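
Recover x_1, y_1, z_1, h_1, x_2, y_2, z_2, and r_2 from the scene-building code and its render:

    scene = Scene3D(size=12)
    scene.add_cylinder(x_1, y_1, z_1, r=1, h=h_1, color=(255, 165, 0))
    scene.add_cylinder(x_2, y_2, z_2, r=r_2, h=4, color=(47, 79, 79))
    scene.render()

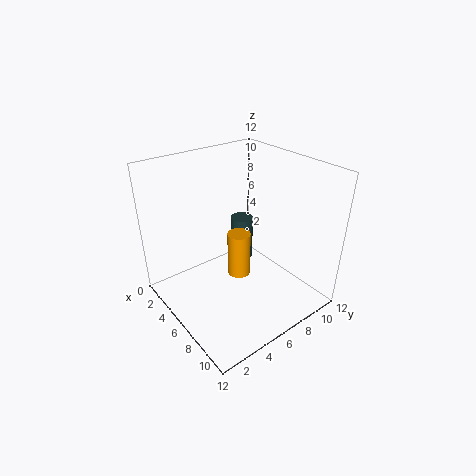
x_1 = 5.5, y_1 = 6.5, z_1 = 2, h_1 = 4, x_2 = 4, y_2 = 8, z_2 = 2.5, r_2 = 1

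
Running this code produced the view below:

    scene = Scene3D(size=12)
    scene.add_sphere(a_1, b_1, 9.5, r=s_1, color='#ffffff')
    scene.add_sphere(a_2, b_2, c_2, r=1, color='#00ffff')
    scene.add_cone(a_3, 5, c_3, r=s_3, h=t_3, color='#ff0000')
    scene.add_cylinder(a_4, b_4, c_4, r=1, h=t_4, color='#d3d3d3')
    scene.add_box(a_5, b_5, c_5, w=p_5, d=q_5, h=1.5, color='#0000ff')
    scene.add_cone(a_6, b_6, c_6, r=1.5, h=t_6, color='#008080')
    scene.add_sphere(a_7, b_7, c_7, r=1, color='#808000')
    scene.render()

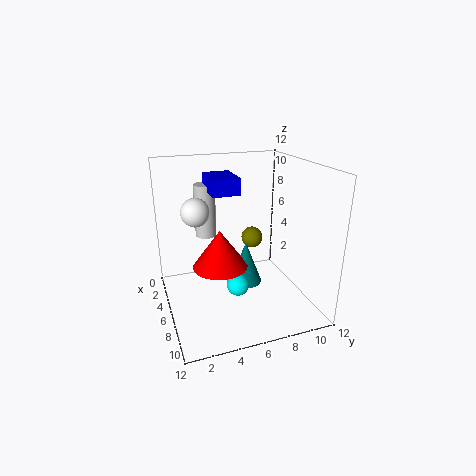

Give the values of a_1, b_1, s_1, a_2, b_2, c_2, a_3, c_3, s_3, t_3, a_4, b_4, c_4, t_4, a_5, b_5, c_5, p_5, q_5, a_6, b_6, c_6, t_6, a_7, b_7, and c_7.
a_1 = 8.5; b_1 = 2; s_1 = 1; a_2 = 6; b_2 = 6; c_2 = 1.5; a_3 = 4; c_3 = 2.5; s_3 = 2.5; t_3 = 3.5; a_4 = 1; b_4 = 4.5; c_4 = 4.5; t_4 = 5; a_5 = 0.5; b_5 = 4.5; c_5 = 9; p_5 = 3.5; q_5 = 2.5; a_6 = 4; b_6 = 7.5; c_6 = 0.5; t_6 = 4; a_7 = 3; b_7 = 8.5; c_7 = 4.5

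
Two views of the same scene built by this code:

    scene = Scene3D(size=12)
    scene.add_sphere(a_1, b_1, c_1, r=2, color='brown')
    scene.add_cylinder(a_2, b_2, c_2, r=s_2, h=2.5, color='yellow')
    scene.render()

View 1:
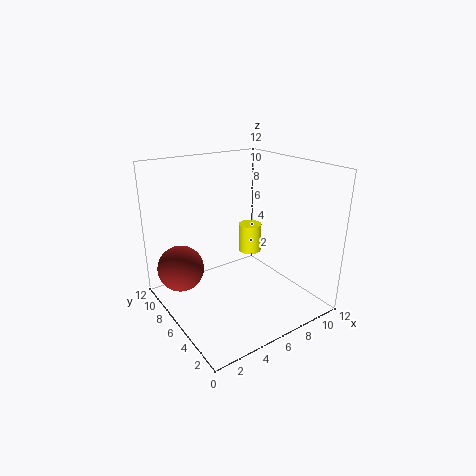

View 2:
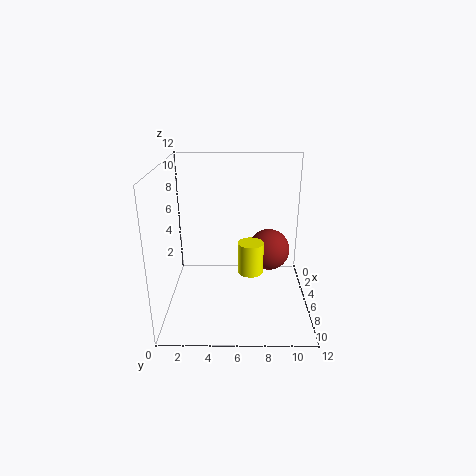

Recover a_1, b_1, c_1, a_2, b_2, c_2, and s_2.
a_1 = 2; b_1 = 9; c_1 = 3; a_2 = 8; b_2 = 7; c_2 = 4; s_2 = 1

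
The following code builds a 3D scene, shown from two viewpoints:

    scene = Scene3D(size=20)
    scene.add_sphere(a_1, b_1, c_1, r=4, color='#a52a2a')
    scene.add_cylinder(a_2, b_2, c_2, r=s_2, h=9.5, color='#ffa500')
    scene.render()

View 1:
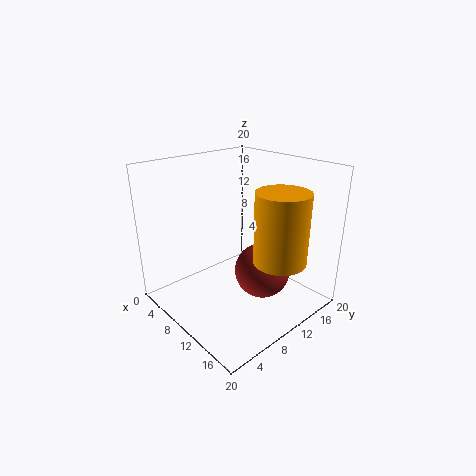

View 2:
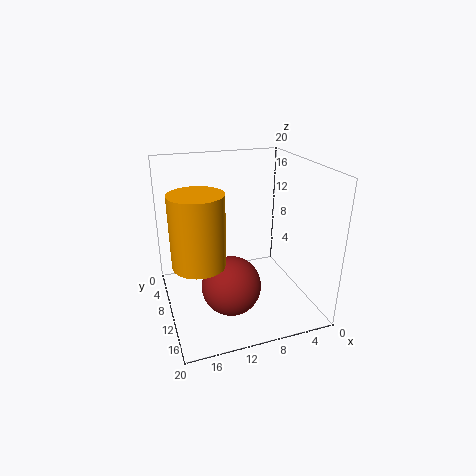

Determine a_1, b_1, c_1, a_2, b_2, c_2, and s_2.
a_1 = 12; b_1 = 13; c_1 = 4.5; a_2 = 16; b_2 = 12; c_2 = 8; s_2 = 3.5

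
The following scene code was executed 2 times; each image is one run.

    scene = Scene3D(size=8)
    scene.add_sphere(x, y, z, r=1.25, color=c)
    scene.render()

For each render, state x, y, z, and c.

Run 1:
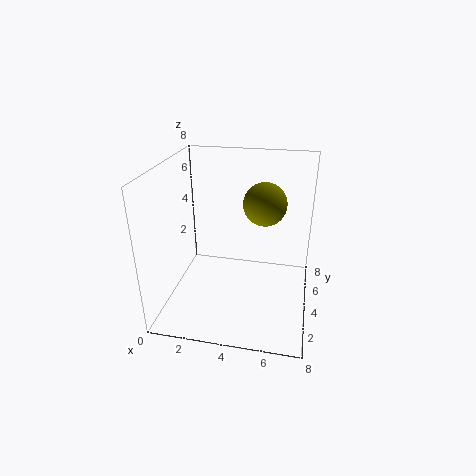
x = 5.25, y = 5.5, z = 5.5, c = 'olive'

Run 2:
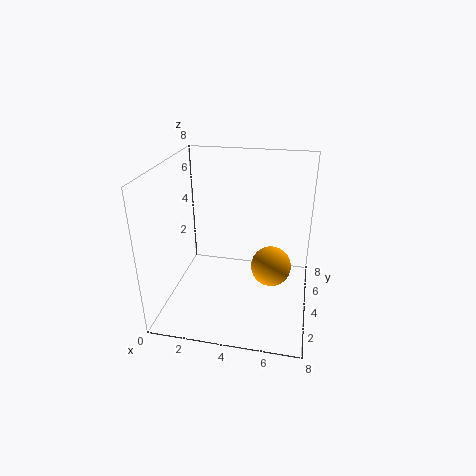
x = 5.75, y = 5.75, z = 1.25, c = 'orange'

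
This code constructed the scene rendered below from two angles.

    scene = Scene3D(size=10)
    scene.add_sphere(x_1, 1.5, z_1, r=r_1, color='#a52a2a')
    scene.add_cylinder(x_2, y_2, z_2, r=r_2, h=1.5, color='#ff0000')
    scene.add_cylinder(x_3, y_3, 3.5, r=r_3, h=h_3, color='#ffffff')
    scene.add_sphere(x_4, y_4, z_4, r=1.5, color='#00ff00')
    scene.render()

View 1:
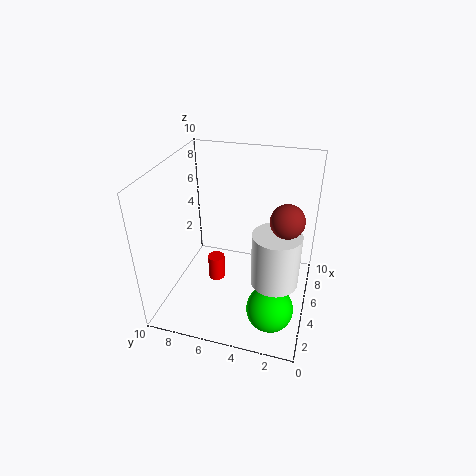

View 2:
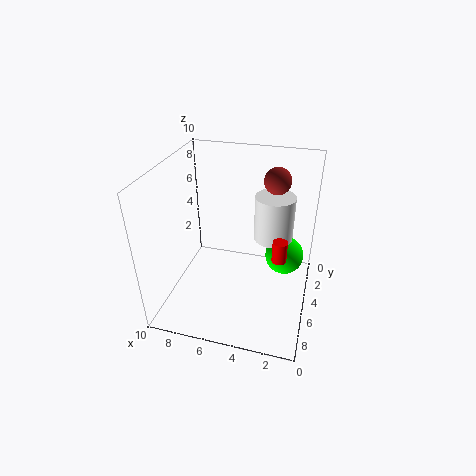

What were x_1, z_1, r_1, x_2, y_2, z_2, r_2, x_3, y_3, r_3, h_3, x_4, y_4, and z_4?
x_1 = 3, z_1 = 8, r_1 = 1, x_2 = 2, y_2 = 5.5, z_2 = 4, r_2 = 0.5, x_3 = 3, y_3 = 2, r_3 = 1.5, h_3 = 3.5, x_4 = 2, y_4 = 2, z_4 = 2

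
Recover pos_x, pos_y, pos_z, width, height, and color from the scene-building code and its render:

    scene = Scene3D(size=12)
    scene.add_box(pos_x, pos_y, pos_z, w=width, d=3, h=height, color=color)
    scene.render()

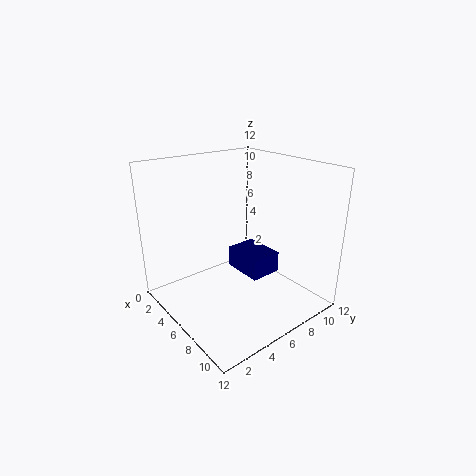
pos_x = 2, pos_y = 8, pos_z = 1, width = 4, height = 2, color = 'navy'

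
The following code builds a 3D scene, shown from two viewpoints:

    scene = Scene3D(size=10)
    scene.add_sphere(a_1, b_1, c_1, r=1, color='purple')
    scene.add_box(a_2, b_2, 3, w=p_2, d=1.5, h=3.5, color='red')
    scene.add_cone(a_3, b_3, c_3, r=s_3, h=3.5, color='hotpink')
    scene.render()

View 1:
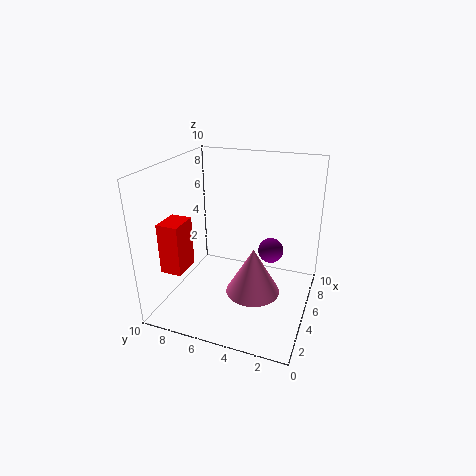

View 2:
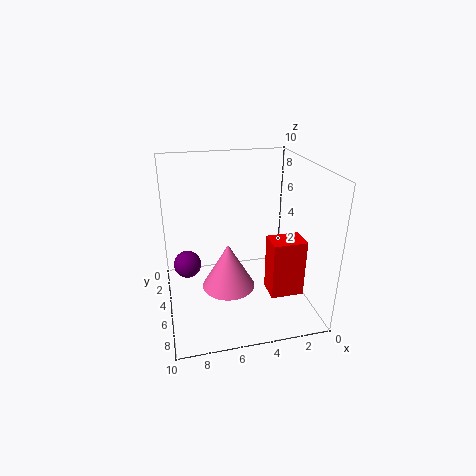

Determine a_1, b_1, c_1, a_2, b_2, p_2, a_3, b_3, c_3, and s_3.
a_1 = 8.5, b_1 = 3.5, c_1 = 2.5, a_2 = 2, b_2 = 8, p_2 = 2, a_3 = 5.5, b_3 = 4, c_3 = 0.5, s_3 = 2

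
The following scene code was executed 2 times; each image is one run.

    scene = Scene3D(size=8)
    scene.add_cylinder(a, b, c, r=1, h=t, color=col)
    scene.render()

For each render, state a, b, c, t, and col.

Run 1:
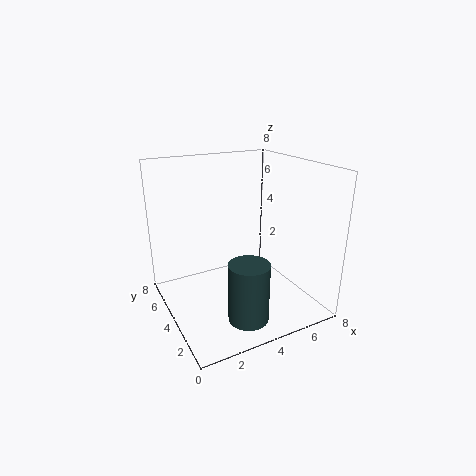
a = 3
b = 1
c = 1
t = 3
col = 'darkslategray'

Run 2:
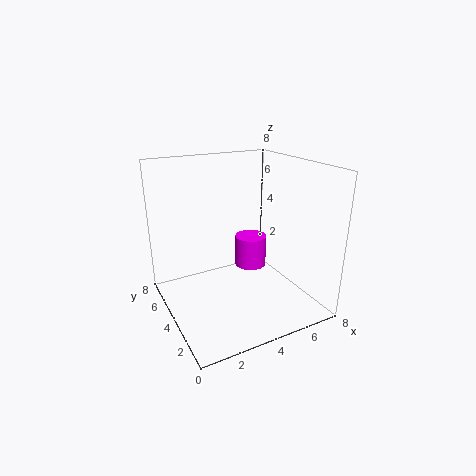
a = 6
b = 6
c = 1
t = 2
col = 'magenta'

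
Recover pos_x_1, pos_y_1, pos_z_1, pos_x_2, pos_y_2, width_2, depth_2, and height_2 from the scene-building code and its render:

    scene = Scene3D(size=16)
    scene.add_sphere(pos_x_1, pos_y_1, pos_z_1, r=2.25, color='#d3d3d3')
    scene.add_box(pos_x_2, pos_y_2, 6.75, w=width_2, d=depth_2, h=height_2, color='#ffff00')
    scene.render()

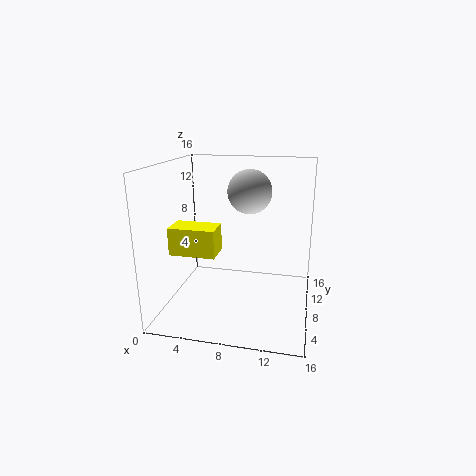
pos_x_1 = 9.5
pos_y_1 = 6.75
pos_z_1 = 13.5
pos_x_2 = 1.25
pos_y_2 = 4.5
width_2 = 5
depth_2 = 3
height_2 = 3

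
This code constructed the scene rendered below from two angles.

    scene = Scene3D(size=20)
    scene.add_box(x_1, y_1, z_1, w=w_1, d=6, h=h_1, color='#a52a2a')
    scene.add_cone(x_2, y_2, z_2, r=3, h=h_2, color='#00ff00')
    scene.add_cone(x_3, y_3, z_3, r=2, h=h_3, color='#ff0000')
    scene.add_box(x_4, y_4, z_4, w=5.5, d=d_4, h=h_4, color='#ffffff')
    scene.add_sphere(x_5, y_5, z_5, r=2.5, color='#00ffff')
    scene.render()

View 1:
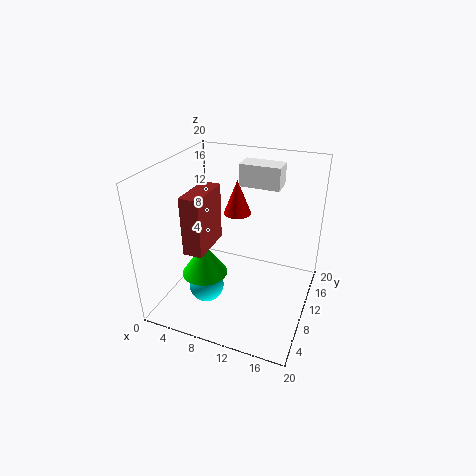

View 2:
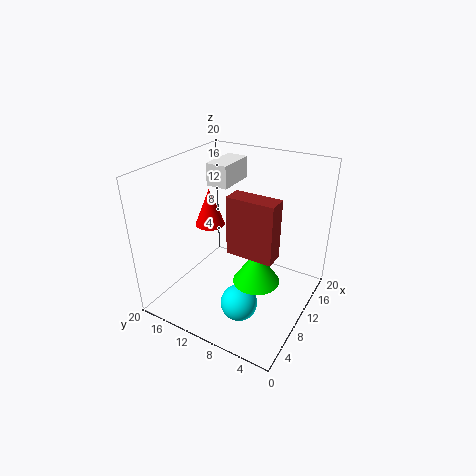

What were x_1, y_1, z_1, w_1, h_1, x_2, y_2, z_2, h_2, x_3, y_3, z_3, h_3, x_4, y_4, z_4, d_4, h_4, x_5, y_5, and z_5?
x_1 = 5.5; y_1 = 3; z_1 = 10.5; w_1 = 2.5; h_1 = 7.5; x_2 = 7; y_2 = 5.5; z_2 = 6.5; h_2 = 4.5; x_3 = 8.5; y_3 = 13.5; z_3 = 12; h_3 = 5; x_4 = 9.5; y_4 = 11.5; z_4 = 17; d_4 = 3; h_4 = 3; x_5 = 6; y_5 = 7.5; z_5 = 2.5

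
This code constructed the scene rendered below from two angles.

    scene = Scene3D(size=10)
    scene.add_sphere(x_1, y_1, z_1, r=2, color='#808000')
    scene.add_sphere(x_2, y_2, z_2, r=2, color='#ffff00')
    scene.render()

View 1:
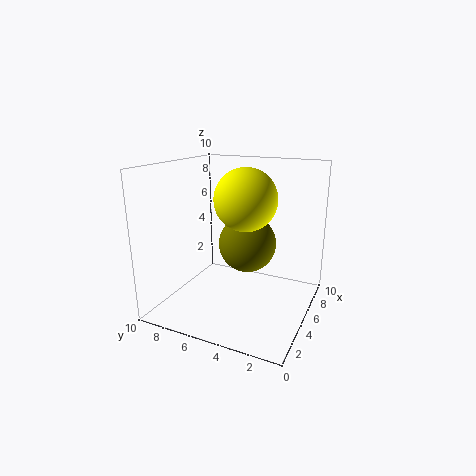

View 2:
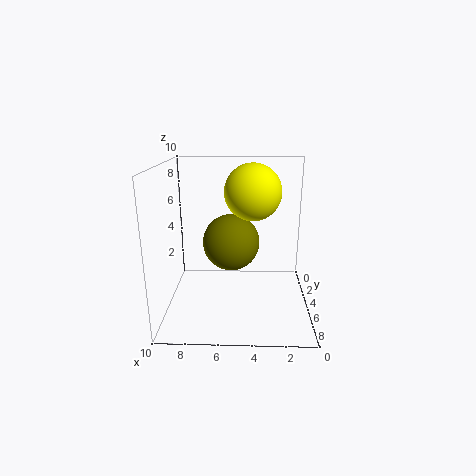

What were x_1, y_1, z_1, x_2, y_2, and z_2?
x_1 = 5.5, y_1 = 4.5, z_1 = 4.5, x_2 = 4, y_2 = 4, z_2 = 8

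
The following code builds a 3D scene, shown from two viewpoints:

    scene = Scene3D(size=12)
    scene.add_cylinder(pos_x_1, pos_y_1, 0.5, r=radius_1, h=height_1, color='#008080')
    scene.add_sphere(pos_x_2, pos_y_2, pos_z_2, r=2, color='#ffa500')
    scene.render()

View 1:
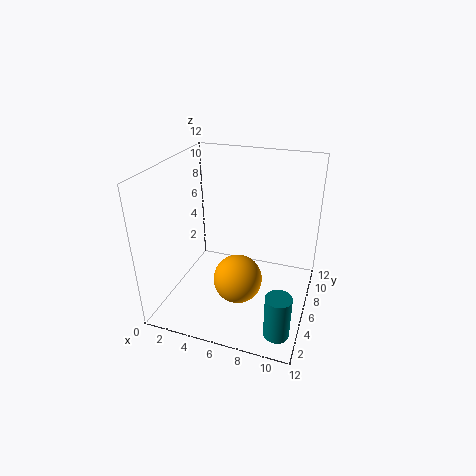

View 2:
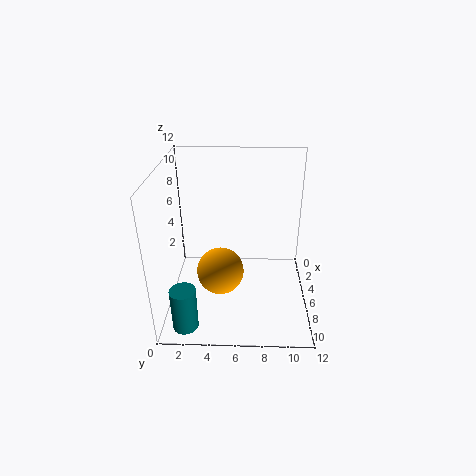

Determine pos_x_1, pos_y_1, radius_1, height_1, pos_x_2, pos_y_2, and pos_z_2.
pos_x_1 = 10.5, pos_y_1 = 2, radius_1 = 1, height_1 = 3.5, pos_x_2 = 6.5, pos_y_2 = 4.5, pos_z_2 = 3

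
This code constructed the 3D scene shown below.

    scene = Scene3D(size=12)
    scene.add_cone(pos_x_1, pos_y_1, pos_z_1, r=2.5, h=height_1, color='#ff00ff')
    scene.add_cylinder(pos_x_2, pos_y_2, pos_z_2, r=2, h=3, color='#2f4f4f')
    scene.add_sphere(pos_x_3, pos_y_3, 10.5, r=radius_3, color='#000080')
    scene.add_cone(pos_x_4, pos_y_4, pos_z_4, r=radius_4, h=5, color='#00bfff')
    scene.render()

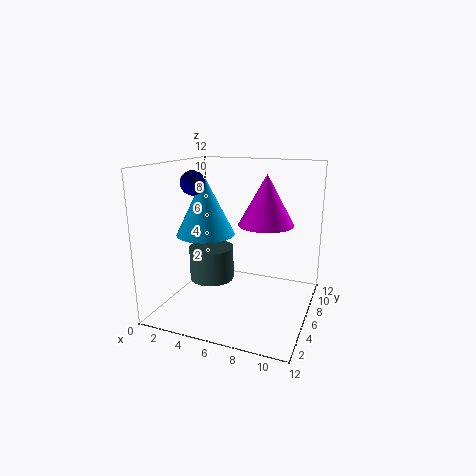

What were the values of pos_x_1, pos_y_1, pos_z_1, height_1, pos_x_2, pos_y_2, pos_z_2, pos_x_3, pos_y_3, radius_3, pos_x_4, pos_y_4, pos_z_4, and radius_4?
pos_x_1 = 7.5
pos_y_1 = 9
pos_z_1 = 6.5
height_1 = 4.5
pos_x_2 = 3
pos_y_2 = 7
pos_z_2 = 1.5
pos_x_3 = 2.5
pos_y_3 = 5
radius_3 = 1
pos_x_4 = 3
pos_y_4 = 6
pos_z_4 = 6
radius_4 = 2.5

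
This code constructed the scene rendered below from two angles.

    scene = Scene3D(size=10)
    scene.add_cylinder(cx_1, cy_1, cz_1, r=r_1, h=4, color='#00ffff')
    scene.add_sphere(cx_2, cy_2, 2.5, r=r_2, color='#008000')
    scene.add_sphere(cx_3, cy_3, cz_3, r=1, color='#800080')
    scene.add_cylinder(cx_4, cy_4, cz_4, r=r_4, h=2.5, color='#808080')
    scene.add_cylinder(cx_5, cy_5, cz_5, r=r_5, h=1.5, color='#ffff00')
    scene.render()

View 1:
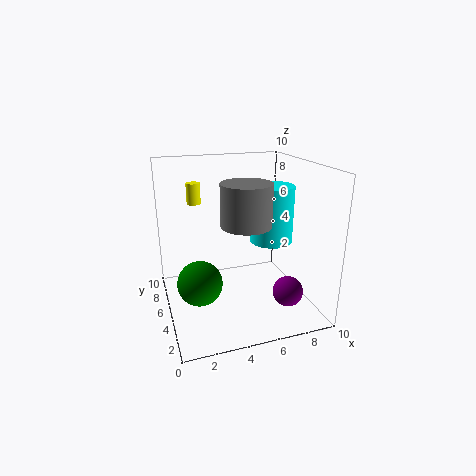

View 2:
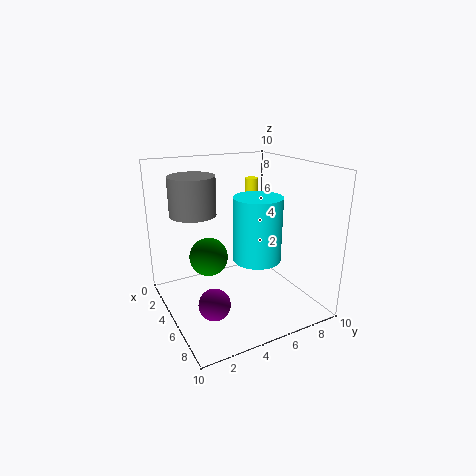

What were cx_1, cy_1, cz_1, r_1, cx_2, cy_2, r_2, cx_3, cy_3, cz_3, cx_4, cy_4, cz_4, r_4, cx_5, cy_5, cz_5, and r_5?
cx_1 = 7.5; cy_1 = 5; cz_1 = 4.5; r_1 = 1.5; cx_2 = 2; cy_2 = 4; r_2 = 1.5; cx_3 = 7.5; cy_3 = 2; cz_3 = 2; cx_4 = 4.5; cy_4 = 2; cz_4 = 7; r_4 = 1.5; cx_5 = 2.5; cy_5 = 7.5; cz_5 = 7; r_5 = 0.5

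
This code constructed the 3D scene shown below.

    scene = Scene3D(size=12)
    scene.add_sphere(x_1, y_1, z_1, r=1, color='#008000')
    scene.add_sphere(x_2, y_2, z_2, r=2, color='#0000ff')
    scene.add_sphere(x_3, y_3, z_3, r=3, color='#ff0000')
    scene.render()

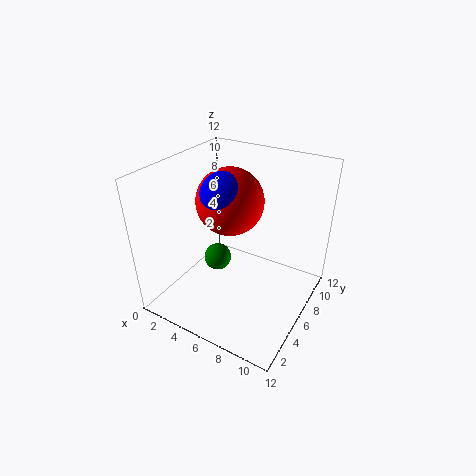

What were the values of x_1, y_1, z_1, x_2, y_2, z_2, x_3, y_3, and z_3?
x_1 = 6
y_1 = 3
z_1 = 6
x_2 = 4
y_2 = 7
z_2 = 9
x_3 = 4
y_3 = 8
z_3 = 8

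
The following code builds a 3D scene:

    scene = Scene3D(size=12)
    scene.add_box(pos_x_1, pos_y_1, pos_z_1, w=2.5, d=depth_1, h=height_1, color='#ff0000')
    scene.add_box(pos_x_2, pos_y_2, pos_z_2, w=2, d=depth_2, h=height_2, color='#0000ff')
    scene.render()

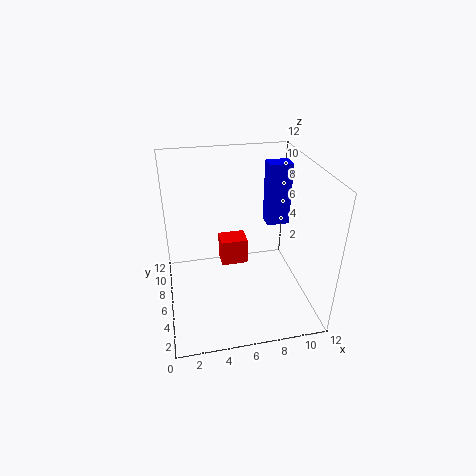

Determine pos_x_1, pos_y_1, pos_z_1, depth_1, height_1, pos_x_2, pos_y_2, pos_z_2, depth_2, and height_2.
pos_x_1 = 5
pos_y_1 = 8.5
pos_z_1 = 1.5
depth_1 = 2
height_1 = 2.5
pos_x_2 = 9
pos_y_2 = 7.5
pos_z_2 = 6
depth_2 = 1.5
height_2 = 5.5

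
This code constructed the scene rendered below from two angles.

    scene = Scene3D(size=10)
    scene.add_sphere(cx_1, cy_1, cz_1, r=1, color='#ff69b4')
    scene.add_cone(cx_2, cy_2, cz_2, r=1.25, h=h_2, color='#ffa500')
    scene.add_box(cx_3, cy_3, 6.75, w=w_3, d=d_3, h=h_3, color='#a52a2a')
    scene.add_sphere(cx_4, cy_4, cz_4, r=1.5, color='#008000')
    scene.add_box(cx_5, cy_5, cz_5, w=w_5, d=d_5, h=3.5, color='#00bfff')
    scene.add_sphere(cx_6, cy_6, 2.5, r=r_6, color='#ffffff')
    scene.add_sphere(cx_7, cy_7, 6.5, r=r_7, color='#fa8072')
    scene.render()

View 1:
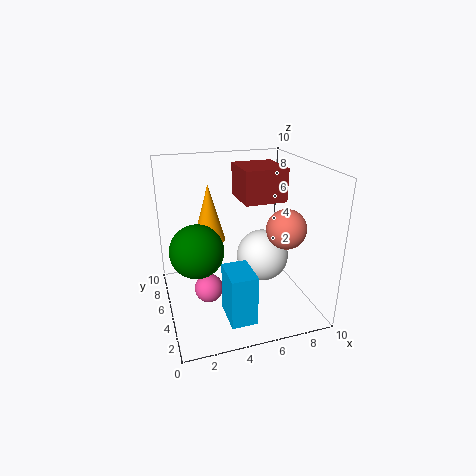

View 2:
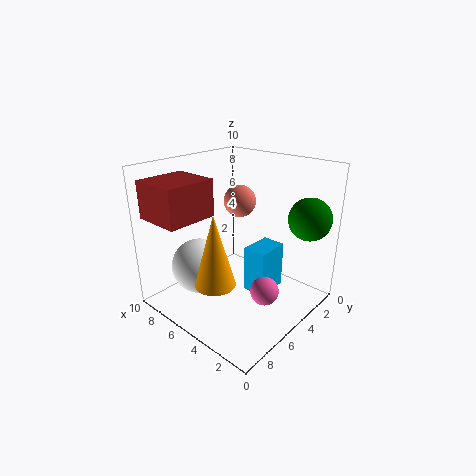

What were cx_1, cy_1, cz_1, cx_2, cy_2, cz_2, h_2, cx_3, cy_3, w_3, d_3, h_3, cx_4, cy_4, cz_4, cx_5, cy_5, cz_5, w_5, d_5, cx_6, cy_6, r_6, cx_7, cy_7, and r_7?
cx_1 = 2.75
cy_1 = 4.75
cz_1 = 1.5
cx_2 = 3.75
cy_2 = 8.5
cz_2 = 3.5
h_2 = 4.5
cx_3 = 6
cy_3 = 6.25
w_3 = 3.25
d_3 = 3.5
h_3 = 2.5
cx_4 = 1.5
cy_4 = 1.5
cz_4 = 6.25
cx_5 = 3.5
cy_5 = 1.5
cz_5 = 0.25
w_5 = 1.75
d_5 = 2.5
cx_6 = 7.5
cy_6 = 6.5
r_6 = 2
cx_7 = 7.25
cy_7 = 2.25
r_7 = 1.25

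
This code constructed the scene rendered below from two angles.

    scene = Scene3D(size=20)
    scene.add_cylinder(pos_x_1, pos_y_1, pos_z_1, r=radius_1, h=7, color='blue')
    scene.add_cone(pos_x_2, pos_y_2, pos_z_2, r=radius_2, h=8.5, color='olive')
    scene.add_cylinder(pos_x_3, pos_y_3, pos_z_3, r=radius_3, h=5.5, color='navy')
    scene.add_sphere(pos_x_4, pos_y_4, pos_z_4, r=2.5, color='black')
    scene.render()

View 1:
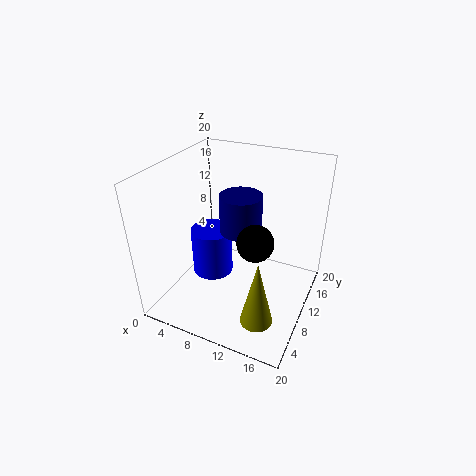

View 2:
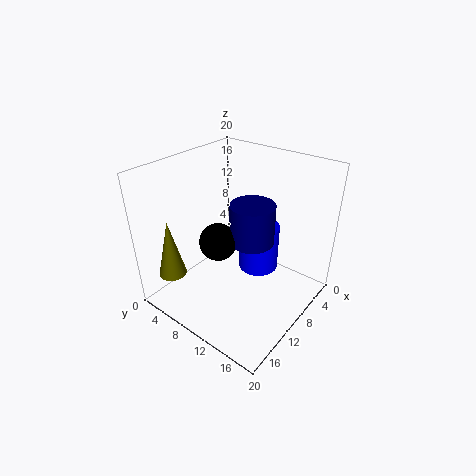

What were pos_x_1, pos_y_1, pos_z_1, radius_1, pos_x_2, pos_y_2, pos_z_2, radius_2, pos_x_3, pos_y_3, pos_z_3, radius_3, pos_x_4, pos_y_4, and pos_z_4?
pos_x_1 = 5.5, pos_y_1 = 10.5, pos_z_1 = 3, radius_1 = 3, pos_x_2 = 16, pos_y_2 = 2.5, pos_z_2 = 4, radius_2 = 2, pos_x_3 = 9.5, pos_y_3 = 12, pos_z_3 = 10, radius_3 = 3, pos_x_4 = 13, pos_y_4 = 9, pos_z_4 = 10.5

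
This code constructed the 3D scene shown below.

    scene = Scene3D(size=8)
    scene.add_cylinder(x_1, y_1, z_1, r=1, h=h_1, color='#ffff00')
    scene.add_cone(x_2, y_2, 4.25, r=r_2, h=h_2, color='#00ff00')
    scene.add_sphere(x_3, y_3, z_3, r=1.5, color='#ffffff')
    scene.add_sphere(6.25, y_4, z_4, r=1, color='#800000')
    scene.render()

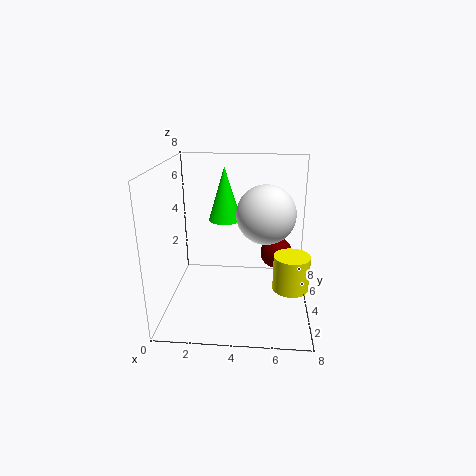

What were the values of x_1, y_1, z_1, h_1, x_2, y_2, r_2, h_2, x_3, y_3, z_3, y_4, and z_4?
x_1 = 7; y_1 = 3.5; z_1 = 1.25; h_1 = 2; x_2 = 3; y_2 = 6.25; r_2 = 1; h_2 = 3.25; x_3 = 5.5; y_3 = 3; z_3 = 5.75; y_4 = 6.5; z_4 = 2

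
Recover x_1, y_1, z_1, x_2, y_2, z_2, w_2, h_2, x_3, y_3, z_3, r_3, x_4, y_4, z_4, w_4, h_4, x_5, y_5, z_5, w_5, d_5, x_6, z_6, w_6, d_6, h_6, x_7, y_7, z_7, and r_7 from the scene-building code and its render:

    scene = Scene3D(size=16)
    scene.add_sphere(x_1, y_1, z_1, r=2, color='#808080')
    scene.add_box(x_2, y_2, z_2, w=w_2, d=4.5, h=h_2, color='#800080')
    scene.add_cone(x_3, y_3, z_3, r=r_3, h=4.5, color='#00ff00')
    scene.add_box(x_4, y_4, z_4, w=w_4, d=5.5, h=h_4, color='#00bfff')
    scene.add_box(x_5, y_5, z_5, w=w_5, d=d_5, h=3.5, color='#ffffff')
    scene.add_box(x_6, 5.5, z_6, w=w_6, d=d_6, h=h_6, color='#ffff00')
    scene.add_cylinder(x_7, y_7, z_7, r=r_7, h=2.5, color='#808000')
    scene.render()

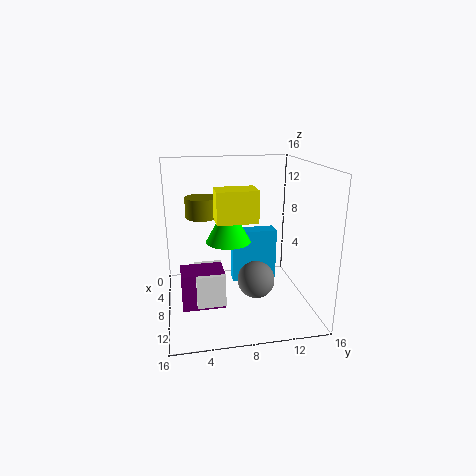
x_1 = 10.5; y_1 = 9.5; z_1 = 4; x_2 = 8.5; y_2 = 1.5; z_2 = 1.5; w_2 = 3; h_2 = 4; x_3 = 7.5; y_3 = 7; z_3 = 7.5; r_3 = 2.5; x_4 = 3; y_4 = 8; z_4 = 1; w_4 = 2; h_4 = 6.5; x_5 = 8; y_5 = 3; z_5 = 2; w_5 = 4; d_5 = 3; x_6 = 6.5; z_6 = 10; w_6 = 3; d_6 = 4.5; h_6 = 3.5; x_7 = 2.5; y_7 = 4.5; z_7 = 9; r_7 = 2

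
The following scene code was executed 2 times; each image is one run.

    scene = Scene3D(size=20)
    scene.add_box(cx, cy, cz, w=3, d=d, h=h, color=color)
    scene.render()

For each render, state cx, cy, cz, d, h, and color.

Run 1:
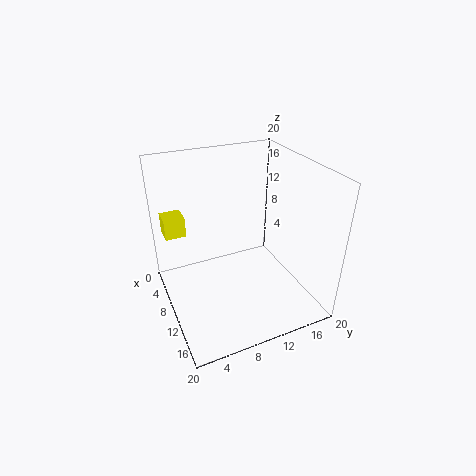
cx = 2, cy = 1, cz = 9, d = 3, h = 3, color = 'yellow'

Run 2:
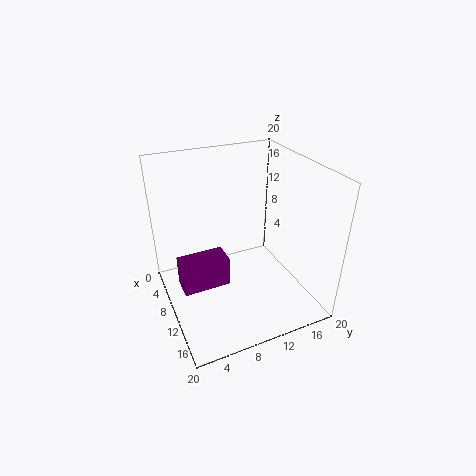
cx = 11, cy = 1, cz = 6, d = 6, h = 4, color = 'purple'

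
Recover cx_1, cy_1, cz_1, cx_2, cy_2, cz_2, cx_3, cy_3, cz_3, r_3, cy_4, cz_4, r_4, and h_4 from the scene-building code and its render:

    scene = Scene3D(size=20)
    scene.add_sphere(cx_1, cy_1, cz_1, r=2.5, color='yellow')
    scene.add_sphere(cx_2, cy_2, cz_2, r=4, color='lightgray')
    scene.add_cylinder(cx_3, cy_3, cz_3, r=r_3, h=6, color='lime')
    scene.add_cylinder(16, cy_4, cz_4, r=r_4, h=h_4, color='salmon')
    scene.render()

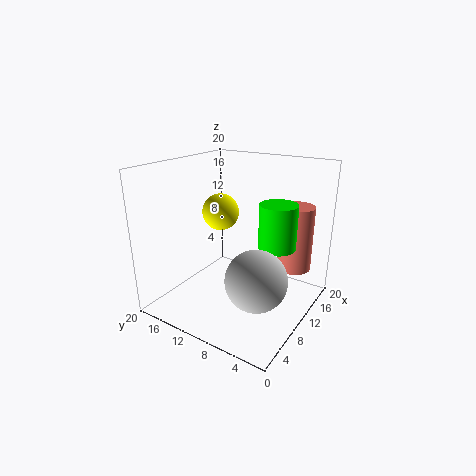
cx_1 = 9.5, cy_1 = 12.5, cz_1 = 13.5, cx_2 = 6.5, cy_2 = 5, cz_2 = 6.5, cx_3 = 11, cy_3 = 4.5, cz_3 = 9.5, r_3 = 2.5, cy_4 = 4, cz_4 = 4.5, r_4 = 2.5, h_4 = 9.5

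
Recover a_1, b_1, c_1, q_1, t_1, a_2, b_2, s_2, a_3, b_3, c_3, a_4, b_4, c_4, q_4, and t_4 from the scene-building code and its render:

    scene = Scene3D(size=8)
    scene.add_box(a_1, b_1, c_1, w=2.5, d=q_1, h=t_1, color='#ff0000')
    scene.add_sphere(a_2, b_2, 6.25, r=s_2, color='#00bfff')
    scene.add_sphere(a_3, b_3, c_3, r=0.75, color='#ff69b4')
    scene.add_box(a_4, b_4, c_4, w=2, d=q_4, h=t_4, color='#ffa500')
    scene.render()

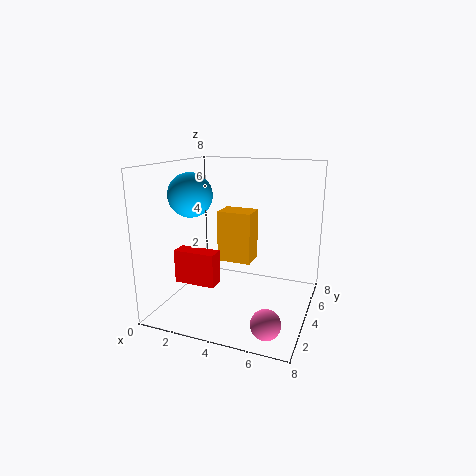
a_1 = 0.25, b_1 = 3.25, c_1 = 1, q_1 = 1, t_1 = 2, a_2 = 1.25, b_2 = 3.75, s_2 = 1.25, a_3 = 6.5, b_3 = 1.25, c_3 = 0.75, a_4 = 2.5, b_4 = 4.5, c_4 = 2.25, q_4 = 1.5, t_4 = 3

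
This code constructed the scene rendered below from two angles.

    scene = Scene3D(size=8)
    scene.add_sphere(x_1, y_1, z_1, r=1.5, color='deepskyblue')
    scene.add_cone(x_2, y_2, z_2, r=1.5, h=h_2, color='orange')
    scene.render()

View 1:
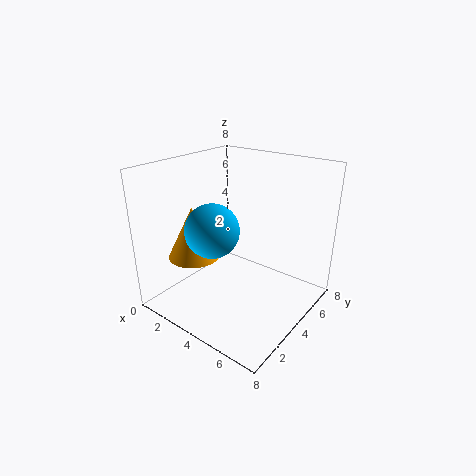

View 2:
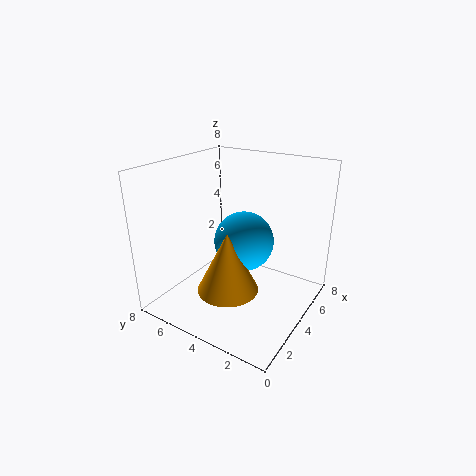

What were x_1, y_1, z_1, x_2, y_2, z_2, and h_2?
x_1 = 3; y_1 = 3; z_1 = 4.5; x_2 = 1.5; y_2 = 3; z_2 = 2.5; h_2 = 3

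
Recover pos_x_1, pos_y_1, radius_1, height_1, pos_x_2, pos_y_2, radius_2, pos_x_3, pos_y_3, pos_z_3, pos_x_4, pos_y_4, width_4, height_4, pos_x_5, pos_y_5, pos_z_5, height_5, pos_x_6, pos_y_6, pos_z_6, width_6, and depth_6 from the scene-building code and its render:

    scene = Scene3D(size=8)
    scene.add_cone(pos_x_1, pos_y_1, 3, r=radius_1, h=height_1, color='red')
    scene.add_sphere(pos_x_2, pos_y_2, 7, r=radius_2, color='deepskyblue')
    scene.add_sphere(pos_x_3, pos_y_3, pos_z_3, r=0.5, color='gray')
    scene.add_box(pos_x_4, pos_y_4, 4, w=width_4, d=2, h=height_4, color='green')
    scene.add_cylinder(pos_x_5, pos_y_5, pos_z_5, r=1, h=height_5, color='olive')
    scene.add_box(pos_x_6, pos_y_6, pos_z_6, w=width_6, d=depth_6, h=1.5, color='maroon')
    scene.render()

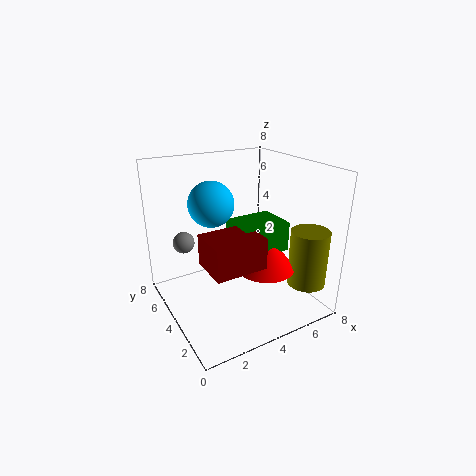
pos_x_1 = 4.5
pos_y_1 = 2
radius_1 = 1.5
height_1 = 2
pos_x_2 = 1.5
pos_y_2 = 2
radius_2 = 1
pos_x_3 = 0.5
pos_y_3 = 3
pos_z_3 = 5
pos_x_4 = 3
pos_y_4 = 1.5
width_4 = 2.5
height_4 = 1.5
pos_x_5 = 6.5
pos_y_5 = 1
pos_z_5 = 2
height_5 = 3
pos_x_6 = 1
pos_y_6 = 0.5
pos_z_6 = 4
width_6 = 2.5
depth_6 = 2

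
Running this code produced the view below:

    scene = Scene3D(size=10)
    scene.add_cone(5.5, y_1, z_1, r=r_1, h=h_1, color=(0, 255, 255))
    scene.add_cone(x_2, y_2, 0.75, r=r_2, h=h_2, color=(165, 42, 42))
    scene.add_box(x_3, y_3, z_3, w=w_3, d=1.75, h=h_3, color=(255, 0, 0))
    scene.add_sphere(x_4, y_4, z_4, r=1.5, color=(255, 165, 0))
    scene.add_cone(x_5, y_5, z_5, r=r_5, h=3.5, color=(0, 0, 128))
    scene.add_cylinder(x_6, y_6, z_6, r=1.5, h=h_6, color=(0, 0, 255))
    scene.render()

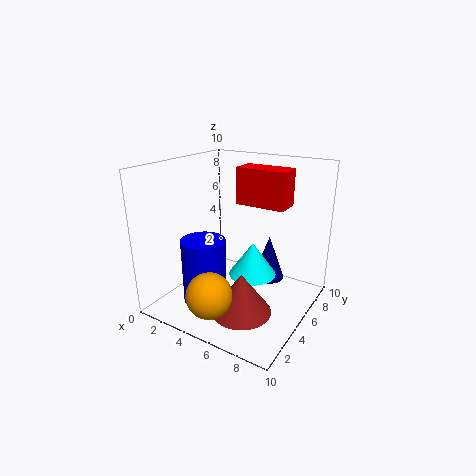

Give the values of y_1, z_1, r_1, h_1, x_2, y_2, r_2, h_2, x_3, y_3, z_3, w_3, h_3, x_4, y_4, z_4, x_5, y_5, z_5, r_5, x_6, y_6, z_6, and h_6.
y_1 = 6.25
z_1 = 1.75
r_1 = 1.75
h_1 = 2.5
x_2 = 6.5
y_2 = 3
r_2 = 2
h_2 = 2.75
x_3 = 4.5
y_3 = 5.5
z_3 = 7.25
w_3 = 3.5
h_3 = 2.5
x_4 = 5
y_4 = 1.5
z_4 = 2.25
x_5 = 5.75
y_5 = 8.5
z_5 = 0.5
r_5 = 1.25
x_6 = 3.5
y_6 = 3
z_6 = 0.75
h_6 = 4.5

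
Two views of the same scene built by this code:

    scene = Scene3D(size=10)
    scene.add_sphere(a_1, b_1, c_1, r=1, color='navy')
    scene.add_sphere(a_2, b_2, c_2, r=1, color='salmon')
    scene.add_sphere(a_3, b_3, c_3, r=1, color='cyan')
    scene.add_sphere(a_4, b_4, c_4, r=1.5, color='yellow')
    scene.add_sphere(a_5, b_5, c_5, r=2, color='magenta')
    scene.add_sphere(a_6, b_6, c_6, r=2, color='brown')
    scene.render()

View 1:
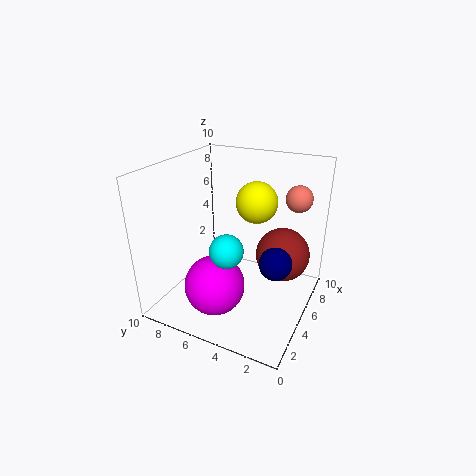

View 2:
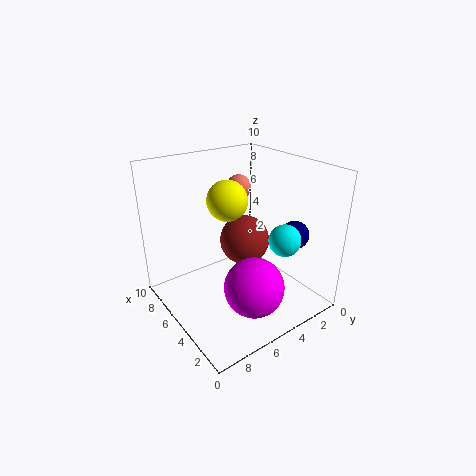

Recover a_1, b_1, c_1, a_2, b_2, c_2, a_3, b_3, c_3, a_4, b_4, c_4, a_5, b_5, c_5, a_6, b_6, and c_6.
a_1 = 3, b_1 = 1.5, c_1 = 5, a_2 = 9, b_2 = 2, c_2 = 7, a_3 = 1.5, b_3 = 4, c_3 = 6, a_4 = 7, b_4 = 4.5, c_4 = 7, a_5 = 2.5, b_5 = 5.5, c_5 = 2.5, a_6 = 7.5, b_6 = 2.5, c_6 = 3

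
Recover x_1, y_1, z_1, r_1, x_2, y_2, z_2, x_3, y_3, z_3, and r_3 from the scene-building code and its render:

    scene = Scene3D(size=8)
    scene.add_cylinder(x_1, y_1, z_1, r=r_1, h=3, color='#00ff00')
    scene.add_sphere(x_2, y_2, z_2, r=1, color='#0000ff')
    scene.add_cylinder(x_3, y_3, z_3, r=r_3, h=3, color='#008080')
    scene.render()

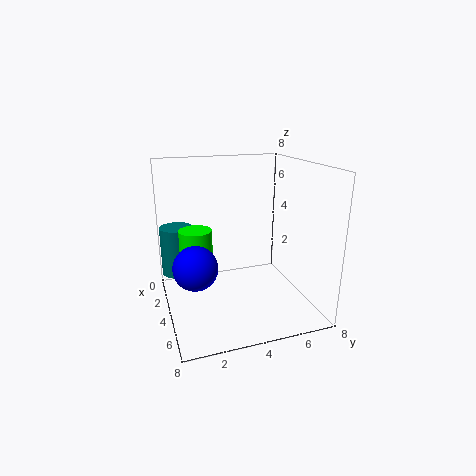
x_1 = 2
y_1 = 2
z_1 = 1
r_1 = 1
x_2 = 7
y_2 = 1
z_2 = 4
x_3 = 1
y_3 = 1
z_3 = 1
r_3 = 1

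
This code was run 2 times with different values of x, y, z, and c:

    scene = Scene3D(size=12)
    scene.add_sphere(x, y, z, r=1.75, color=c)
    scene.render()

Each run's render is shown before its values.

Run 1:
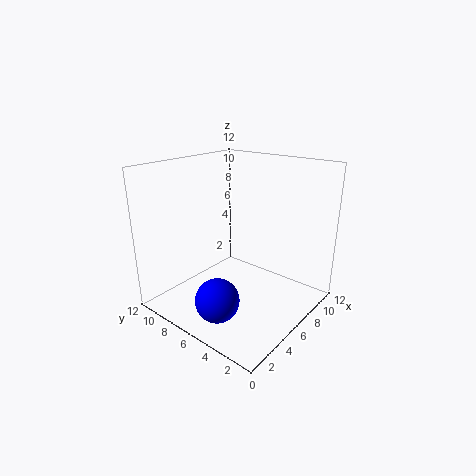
x = 2.5
y = 5.25
z = 2
c = 'blue'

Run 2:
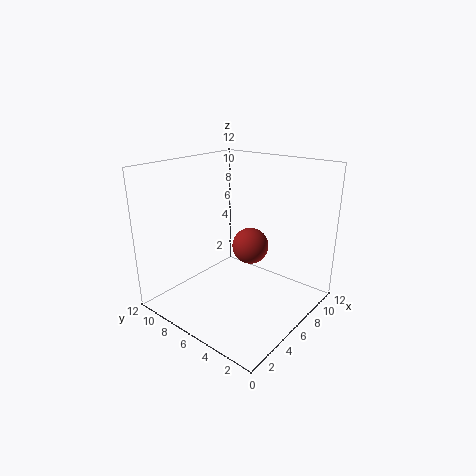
x = 9.75
y = 7.5
z = 3.5
c = 'brown'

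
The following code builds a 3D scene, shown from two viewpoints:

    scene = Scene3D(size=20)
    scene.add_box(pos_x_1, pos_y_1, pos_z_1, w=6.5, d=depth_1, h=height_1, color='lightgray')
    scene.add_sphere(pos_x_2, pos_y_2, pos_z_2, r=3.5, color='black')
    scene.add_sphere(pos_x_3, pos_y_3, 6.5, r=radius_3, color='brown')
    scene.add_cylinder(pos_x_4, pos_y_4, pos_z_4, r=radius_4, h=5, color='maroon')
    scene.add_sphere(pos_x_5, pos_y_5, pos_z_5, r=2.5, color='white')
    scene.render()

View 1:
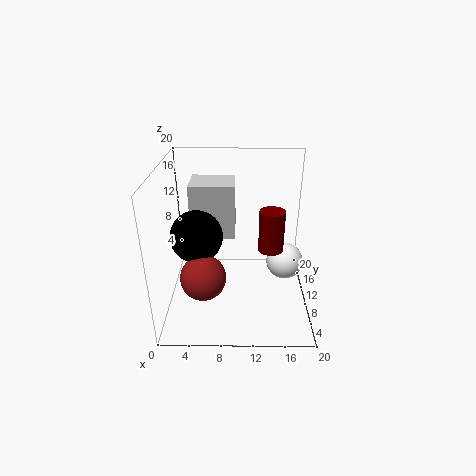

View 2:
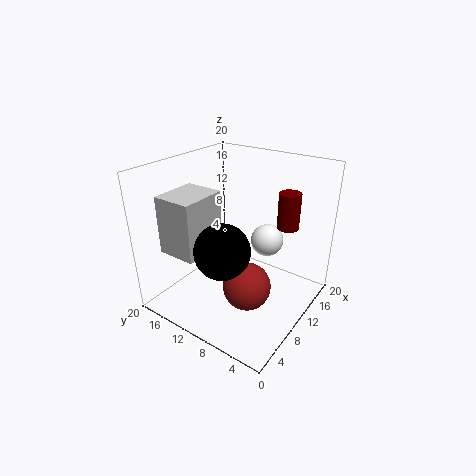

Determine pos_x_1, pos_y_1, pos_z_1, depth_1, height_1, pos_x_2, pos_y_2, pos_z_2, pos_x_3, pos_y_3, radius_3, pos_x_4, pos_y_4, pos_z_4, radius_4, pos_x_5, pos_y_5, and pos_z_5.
pos_x_1 = 3
pos_y_1 = 12.5
pos_z_1 = 8.5
depth_1 = 5.5
height_1 = 8
pos_x_2 = 4.5
pos_y_2 = 8.5
pos_z_2 = 11
pos_x_3 = 5.5
pos_y_3 = 5.5
radius_3 = 3
pos_x_4 = 14
pos_y_4 = 4.5
pos_z_4 = 11.5
radius_4 = 1.5
pos_x_5 = 16.5
pos_y_5 = 9
pos_z_5 = 7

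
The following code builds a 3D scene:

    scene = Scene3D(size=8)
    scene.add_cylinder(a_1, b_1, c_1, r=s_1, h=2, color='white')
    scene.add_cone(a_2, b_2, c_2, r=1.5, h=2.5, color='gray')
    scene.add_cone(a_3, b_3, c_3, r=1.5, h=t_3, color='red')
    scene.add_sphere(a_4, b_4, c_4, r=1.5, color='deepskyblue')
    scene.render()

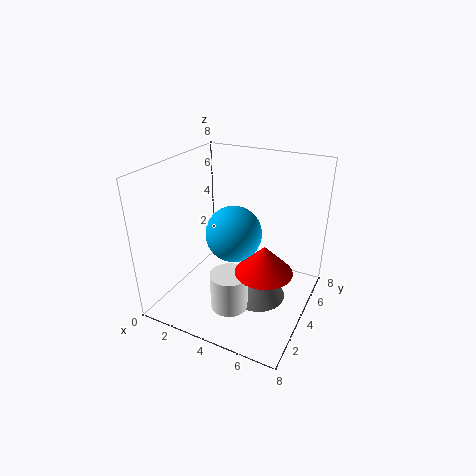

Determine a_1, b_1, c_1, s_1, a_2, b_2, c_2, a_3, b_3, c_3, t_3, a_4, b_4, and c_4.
a_1 = 4.5
b_1 = 2
c_1 = 1
s_1 = 1
a_2 = 5.5
b_2 = 3.5
c_2 = 1
a_3 = 6
b_3 = 3
c_3 = 3
t_3 = 1.5
a_4 = 4
b_4 = 3.5
c_4 = 4.5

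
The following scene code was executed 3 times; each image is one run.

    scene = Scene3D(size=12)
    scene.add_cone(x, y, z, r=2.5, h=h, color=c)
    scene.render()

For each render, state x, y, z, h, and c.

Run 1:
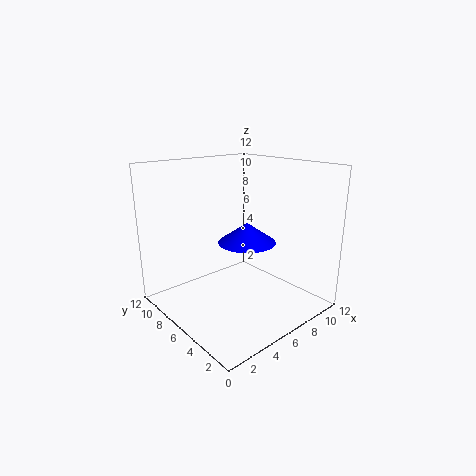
x = 7.25
y = 6.25
z = 5.25
h = 1.75
c = 'blue'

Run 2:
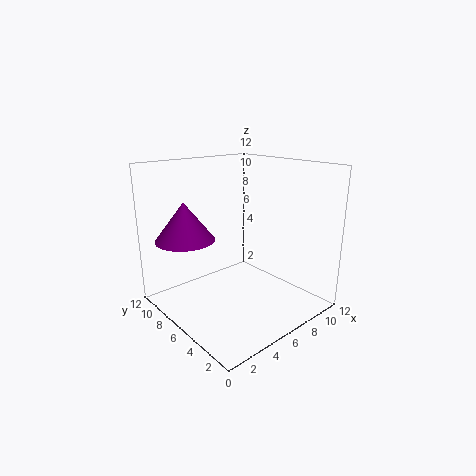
x = 2.75
y = 9
z = 5.75
h = 3.25
c = 'purple'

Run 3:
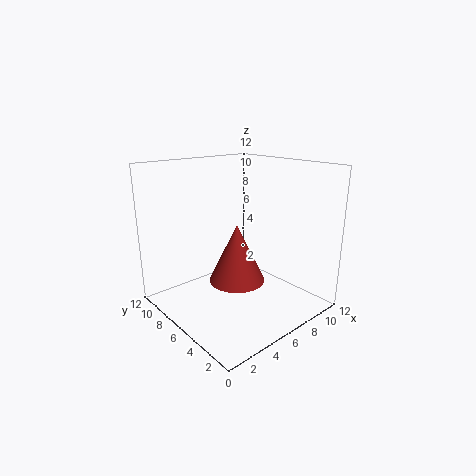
x = 6.75
y = 7
z = 1.5
h = 5.25
c = 'brown'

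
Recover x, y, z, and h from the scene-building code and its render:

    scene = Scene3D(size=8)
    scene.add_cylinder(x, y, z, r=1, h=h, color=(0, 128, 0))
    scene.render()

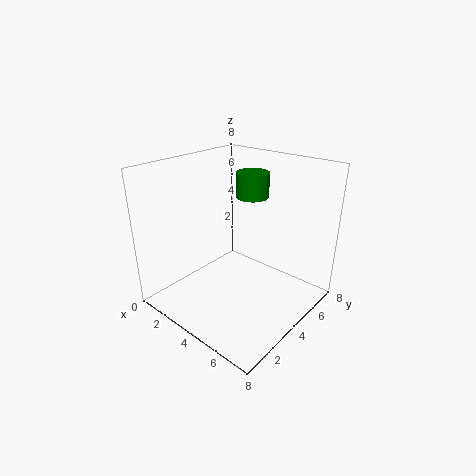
x = 3; y = 6.5; z = 5.5; h = 1.5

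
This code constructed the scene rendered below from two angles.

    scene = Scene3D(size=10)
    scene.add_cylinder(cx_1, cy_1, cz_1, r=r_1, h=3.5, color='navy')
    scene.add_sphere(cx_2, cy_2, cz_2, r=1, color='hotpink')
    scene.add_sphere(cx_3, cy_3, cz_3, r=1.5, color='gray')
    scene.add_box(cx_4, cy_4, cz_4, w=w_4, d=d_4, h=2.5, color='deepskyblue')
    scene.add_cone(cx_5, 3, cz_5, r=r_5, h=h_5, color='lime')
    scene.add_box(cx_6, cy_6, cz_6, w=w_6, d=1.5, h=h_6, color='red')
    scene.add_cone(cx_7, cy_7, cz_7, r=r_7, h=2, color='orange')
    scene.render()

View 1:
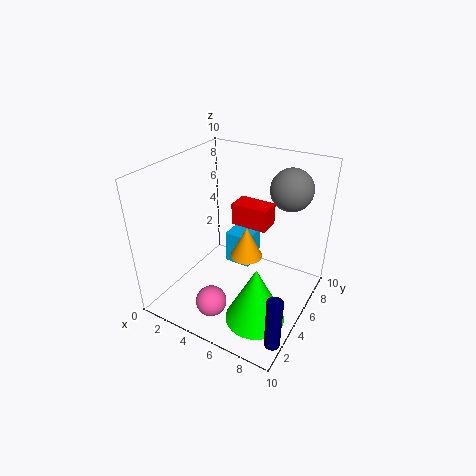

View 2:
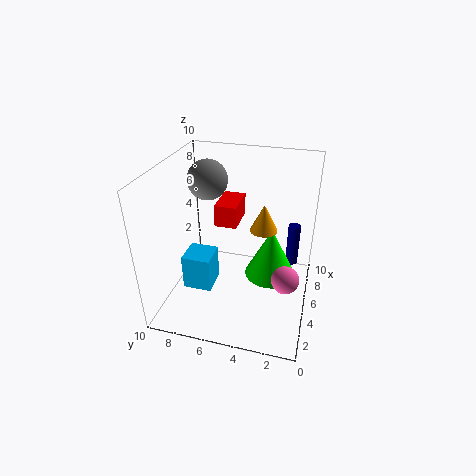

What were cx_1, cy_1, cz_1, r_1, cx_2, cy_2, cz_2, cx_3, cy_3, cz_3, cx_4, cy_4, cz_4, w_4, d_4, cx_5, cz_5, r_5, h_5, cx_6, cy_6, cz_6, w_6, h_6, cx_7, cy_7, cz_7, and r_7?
cx_1 = 9.5; cy_1 = 1.5; cz_1 = 0.5; r_1 = 0.5; cx_2 = 5; cy_2 = 1.5; cz_2 = 2; cx_3 = 7.5; cy_3 = 8; cz_3 = 8; cx_4 = 3; cy_4 = 6.5; cz_4 = 1.5; w_4 = 2; d_4 = 2; cx_5 = 7.5; cz_5 = 0.5; r_5 = 2; h_5 = 4; cx_6 = 4.5; cy_6 = 5; cz_6 = 6; w_6 = 2.5; h_6 = 1.5; cx_7 = 6.5; cy_7 = 3.5; cz_7 = 5; r_7 = 1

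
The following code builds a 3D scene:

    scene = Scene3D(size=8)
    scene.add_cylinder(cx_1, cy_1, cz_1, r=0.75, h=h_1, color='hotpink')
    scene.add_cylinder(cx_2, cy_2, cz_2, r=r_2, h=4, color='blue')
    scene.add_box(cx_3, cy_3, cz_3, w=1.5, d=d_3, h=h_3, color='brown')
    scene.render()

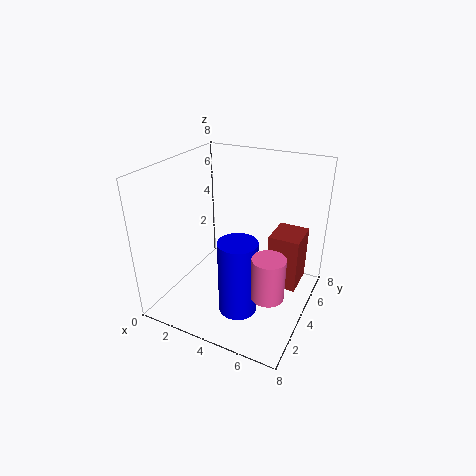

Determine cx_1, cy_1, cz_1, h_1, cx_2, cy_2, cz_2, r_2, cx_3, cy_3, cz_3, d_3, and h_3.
cx_1 = 7
cy_1 = 1
cz_1 = 3.25
h_1 = 2
cx_2 = 5
cy_2 = 2
cz_2 = 1
r_2 = 1
cx_3 = 6.25
cy_3 = 2.75
cz_3 = 2.5
d_3 = 1.75
h_3 = 2.75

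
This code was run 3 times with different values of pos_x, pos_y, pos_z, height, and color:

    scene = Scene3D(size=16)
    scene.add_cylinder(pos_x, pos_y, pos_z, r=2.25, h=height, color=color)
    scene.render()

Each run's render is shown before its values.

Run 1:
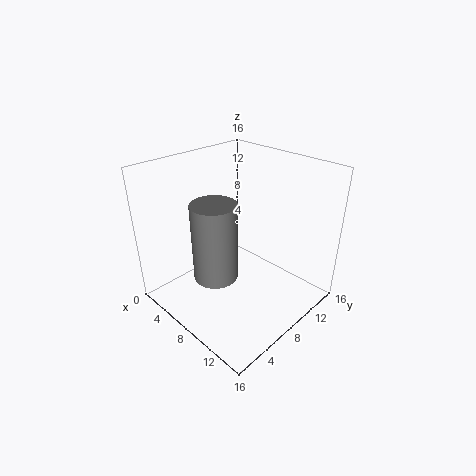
pos_x = 9, pos_y = 3.75, pos_z = 5.75, height = 8, color = 'gray'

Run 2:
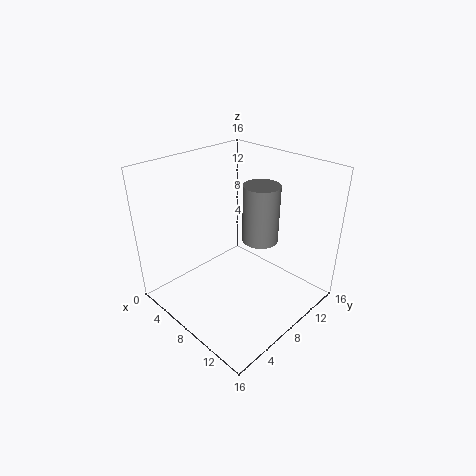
pos_x = 7, pos_y = 13, pos_z = 5.25, height = 7.25, color = 'gray'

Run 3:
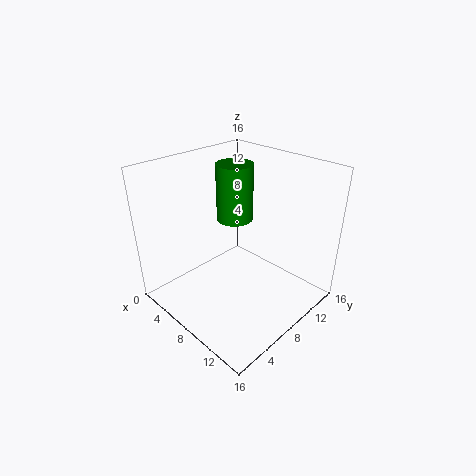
pos_x = 4, pos_y = 11.5, pos_z = 7.75, height = 7, color = 'green'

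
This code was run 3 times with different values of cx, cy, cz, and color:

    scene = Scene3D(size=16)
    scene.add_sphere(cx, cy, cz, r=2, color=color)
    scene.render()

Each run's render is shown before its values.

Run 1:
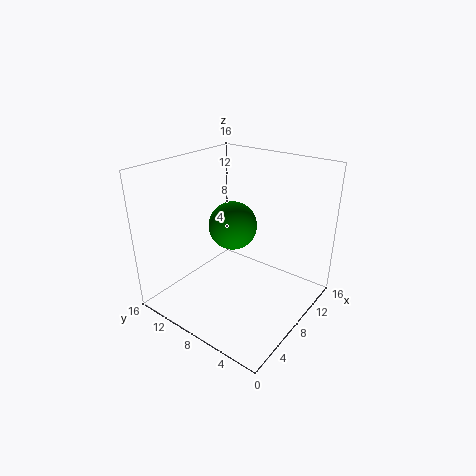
cx = 2; cy = 4; cz = 13; color = 'green'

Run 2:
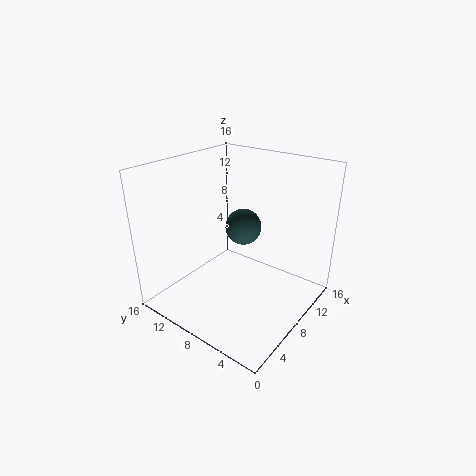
cx = 9; cy = 8; cz = 9; color = 'darkslategray'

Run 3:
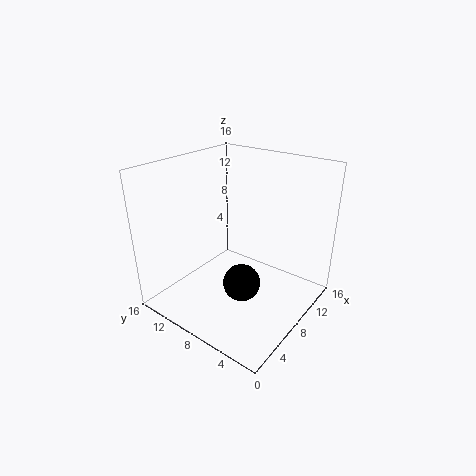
cx = 6; cy = 6; cz = 4; color = 'black'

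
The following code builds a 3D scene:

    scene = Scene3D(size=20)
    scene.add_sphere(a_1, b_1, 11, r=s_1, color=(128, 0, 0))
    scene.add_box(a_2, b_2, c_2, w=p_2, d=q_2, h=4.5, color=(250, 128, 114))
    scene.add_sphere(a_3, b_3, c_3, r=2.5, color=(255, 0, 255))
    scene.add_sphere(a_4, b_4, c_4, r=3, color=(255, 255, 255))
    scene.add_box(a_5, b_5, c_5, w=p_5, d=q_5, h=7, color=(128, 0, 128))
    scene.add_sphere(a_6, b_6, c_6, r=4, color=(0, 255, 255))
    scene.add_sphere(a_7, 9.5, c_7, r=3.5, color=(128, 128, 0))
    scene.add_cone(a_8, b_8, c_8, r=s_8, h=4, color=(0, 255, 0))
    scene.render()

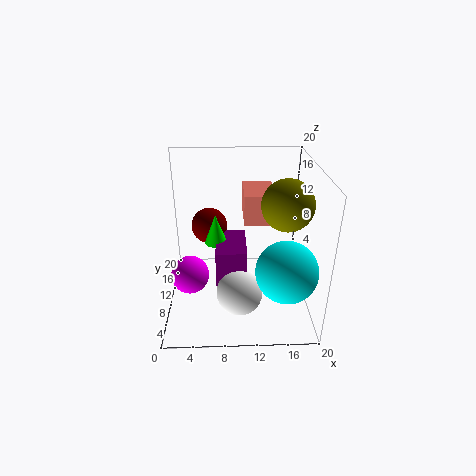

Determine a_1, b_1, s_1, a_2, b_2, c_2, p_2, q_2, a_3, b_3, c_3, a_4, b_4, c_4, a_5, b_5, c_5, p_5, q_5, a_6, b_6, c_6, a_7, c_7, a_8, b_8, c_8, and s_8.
a_1 = 6; b_1 = 12; s_1 = 2.5; a_2 = 11; b_2 = 12.5; c_2 = 10.5; p_2 = 4.5; q_2 = 6.5; a_3 = 3.5; b_3 = 6.5; c_3 = 6.5; a_4 = 10; b_4 = 4.5; c_4 = 5; a_5 = 7; b_5 = 5; c_5 = 3.5; p_5 = 4; q_5 = 6.5; a_6 = 16; b_6 = 4.5; c_6 = 8; a_7 = 16.5; c_7 = 15; a_8 = 7; b_8 = 9; c_8 = 10; s_8 = 1.5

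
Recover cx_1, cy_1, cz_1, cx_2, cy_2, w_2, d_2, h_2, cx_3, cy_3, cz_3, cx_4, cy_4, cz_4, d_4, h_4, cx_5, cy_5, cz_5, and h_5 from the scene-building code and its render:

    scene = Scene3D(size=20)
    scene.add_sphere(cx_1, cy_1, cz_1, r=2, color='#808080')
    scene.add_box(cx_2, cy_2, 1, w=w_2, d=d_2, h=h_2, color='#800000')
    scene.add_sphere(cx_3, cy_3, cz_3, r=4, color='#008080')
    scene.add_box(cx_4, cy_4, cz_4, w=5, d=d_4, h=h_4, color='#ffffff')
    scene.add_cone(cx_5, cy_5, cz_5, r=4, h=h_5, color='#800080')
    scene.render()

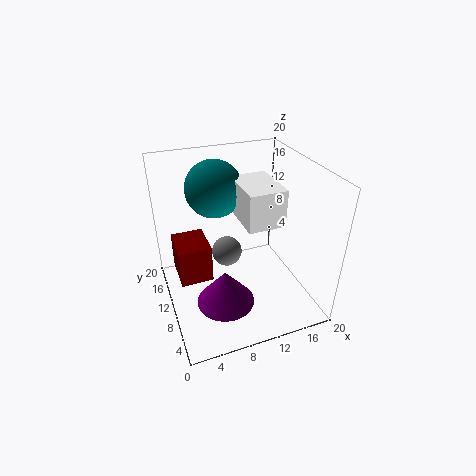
cx_1 = 8, cy_1 = 9, cz_1 = 9, cx_2 = 2, cy_2 = 13, w_2 = 5, d_2 = 6, h_2 = 6, cx_3 = 8, cy_3 = 14, cz_3 = 16, cx_4 = 10, cy_4 = 6, cz_4 = 13, d_4 = 7, h_4 = 5, cx_5 = 7, cy_5 = 7, cz_5 = 2, h_5 = 5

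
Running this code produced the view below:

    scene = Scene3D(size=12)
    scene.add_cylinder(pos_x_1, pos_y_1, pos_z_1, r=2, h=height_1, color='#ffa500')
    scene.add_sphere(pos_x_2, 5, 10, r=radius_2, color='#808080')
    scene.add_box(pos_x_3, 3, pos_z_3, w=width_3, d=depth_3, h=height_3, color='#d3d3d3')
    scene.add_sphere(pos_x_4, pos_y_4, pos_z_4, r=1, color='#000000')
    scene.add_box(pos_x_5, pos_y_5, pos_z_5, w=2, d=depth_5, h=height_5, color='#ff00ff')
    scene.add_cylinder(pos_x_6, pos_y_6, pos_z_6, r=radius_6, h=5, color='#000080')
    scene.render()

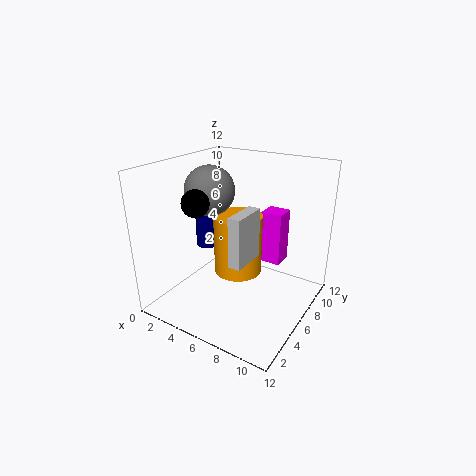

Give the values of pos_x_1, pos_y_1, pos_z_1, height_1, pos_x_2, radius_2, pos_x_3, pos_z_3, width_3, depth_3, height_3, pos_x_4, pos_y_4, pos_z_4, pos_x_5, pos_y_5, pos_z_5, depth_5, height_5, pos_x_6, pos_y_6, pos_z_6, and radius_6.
pos_x_1 = 6, pos_y_1 = 6, pos_z_1 = 3, height_1 = 5, pos_x_2 = 4, radius_2 = 2, pos_x_3 = 7, pos_z_3 = 5, width_3 = 1, depth_3 = 3, height_3 = 4, pos_x_4 = 5, pos_y_4 = 2, pos_z_4 = 10, pos_x_5 = 6, pos_y_5 = 10, pos_z_5 = 2, depth_5 = 2, height_5 = 5, pos_x_6 = 2, pos_y_6 = 7, pos_z_6 = 4, radius_6 = 1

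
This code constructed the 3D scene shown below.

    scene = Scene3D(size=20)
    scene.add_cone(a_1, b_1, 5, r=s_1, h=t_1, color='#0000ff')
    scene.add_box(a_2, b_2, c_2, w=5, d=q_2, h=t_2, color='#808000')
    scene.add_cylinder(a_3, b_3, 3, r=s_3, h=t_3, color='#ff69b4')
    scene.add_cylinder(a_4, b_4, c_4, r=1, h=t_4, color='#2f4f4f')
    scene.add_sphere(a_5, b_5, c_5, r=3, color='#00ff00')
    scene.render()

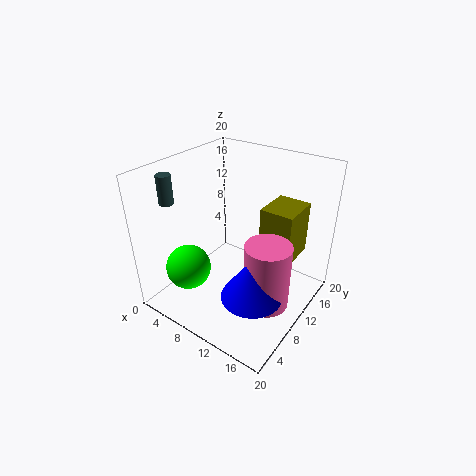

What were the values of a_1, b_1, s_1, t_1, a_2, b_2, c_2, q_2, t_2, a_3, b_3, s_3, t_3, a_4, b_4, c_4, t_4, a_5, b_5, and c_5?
a_1 = 15
b_1 = 6
s_1 = 4
t_1 = 6
a_2 = 11
b_2 = 14
c_2 = 5
q_2 = 6
t_2 = 8
a_3 = 16
b_3 = 8
s_3 = 3
t_3 = 9
a_4 = 2
b_4 = 5
c_4 = 15
t_4 = 4
a_5 = 6
b_5 = 4
c_5 = 7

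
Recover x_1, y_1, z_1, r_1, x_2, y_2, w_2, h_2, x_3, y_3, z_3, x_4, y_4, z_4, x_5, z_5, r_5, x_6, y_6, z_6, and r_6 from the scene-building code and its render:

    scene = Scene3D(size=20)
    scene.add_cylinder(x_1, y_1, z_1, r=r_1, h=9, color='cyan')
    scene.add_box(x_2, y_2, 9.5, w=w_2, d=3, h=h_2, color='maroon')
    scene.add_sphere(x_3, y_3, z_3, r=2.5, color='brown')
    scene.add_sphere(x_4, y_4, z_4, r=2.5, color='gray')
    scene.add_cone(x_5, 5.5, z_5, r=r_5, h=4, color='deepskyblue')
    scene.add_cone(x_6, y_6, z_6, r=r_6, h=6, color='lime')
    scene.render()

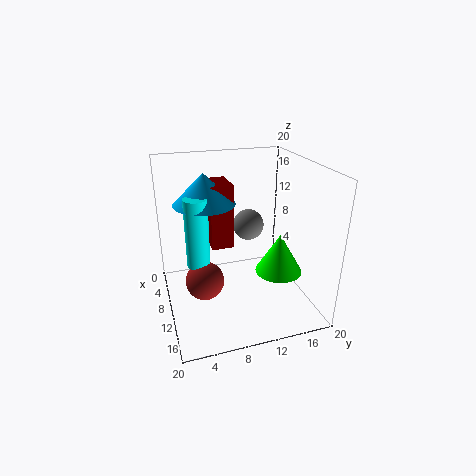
x_1 = 12; y_1 = 4; z_1 = 8; r_1 = 1.5; x_2 = 7; y_2 = 6; w_2 = 4.5; h_2 = 8.5; x_3 = 13; y_3 = 4.5; z_3 = 6; x_4 = 3; y_4 = 14; z_4 = 8.5; x_5 = 10; z_5 = 15.5; r_5 = 4; x_6 = 10; y_6 = 16.5; z_6 = 3.5; r_6 = 3.5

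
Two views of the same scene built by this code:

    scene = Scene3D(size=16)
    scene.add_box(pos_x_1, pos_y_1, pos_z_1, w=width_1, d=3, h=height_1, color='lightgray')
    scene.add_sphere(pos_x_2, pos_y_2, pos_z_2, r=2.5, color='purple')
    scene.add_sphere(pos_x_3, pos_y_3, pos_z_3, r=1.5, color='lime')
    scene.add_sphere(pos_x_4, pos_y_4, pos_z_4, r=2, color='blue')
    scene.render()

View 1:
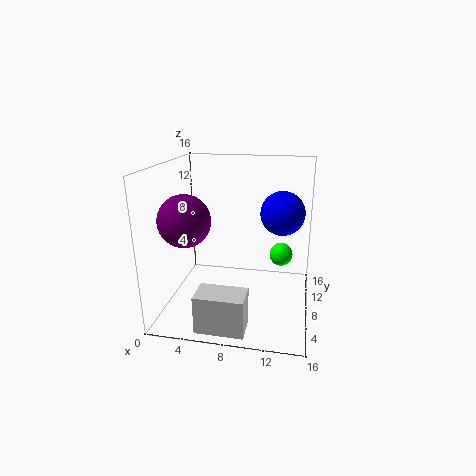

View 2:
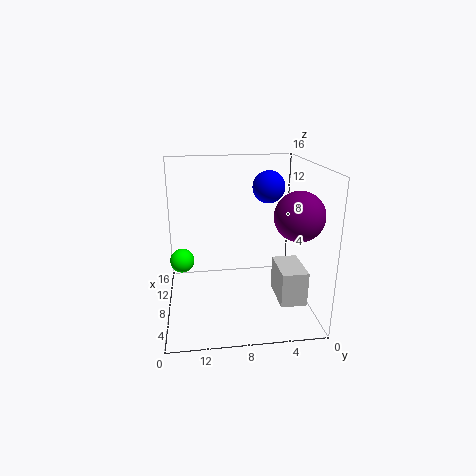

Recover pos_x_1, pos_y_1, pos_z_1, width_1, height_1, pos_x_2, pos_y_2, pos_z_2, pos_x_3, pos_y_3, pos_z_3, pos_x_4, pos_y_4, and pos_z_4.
pos_x_1 = 5; pos_y_1 = 0.5; pos_z_1 = 0.5; width_1 = 5; height_1 = 4; pos_x_2 = 4; pos_y_2 = 2.5; pos_z_2 = 11.5; pos_x_3 = 12.5; pos_y_3 = 14.5; pos_z_3 = 3.5; pos_x_4 = 13; pos_y_4 = 3.5; pos_z_4 = 12.5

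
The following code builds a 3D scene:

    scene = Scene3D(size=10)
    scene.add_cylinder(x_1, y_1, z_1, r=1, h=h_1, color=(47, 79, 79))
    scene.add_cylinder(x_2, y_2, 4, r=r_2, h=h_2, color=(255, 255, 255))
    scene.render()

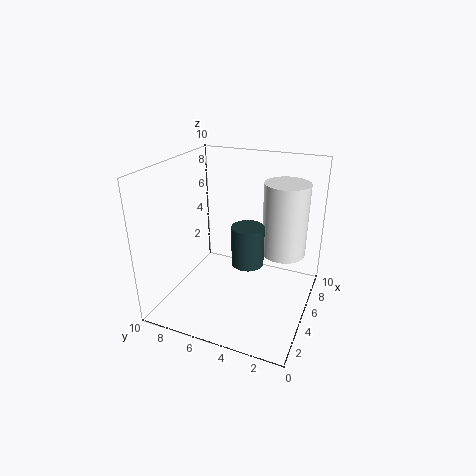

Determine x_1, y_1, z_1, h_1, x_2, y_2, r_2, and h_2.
x_1 = 3
y_1 = 3.5
z_1 = 4.5
h_1 = 2.5
x_2 = 6
y_2 = 2
r_2 = 1.5
h_2 = 5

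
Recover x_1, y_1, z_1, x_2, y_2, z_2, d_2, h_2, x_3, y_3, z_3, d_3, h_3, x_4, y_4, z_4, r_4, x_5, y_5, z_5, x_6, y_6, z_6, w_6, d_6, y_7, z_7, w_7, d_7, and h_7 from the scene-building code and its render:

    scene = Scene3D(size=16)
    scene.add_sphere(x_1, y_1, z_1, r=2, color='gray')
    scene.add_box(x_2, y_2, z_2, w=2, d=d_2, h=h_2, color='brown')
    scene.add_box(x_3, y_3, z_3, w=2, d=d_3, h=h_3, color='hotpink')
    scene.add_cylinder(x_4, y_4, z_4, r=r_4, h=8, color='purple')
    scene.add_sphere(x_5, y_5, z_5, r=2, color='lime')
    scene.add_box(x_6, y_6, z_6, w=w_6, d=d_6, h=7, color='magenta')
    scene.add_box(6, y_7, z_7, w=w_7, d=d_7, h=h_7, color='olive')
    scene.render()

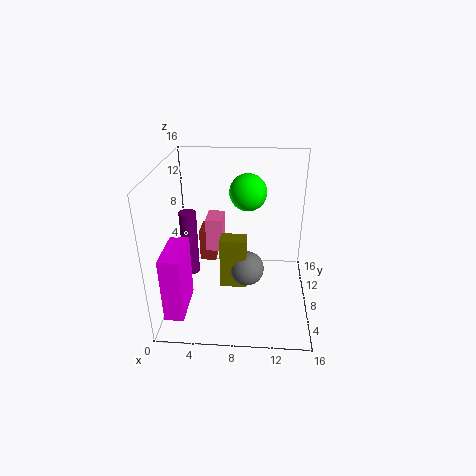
x_1 = 9
y_1 = 8
z_1 = 4
x_2 = 3
y_2 = 11
z_2 = 3
d_2 = 3
h_2 = 4
x_3 = 4
y_3 = 10
z_3 = 5
d_3 = 3
h_3 = 4
x_4 = 2
y_4 = 10
z_4 = 2
r_4 = 1
x_5 = 9
y_5 = 9
z_5 = 13
x_6 = 1
y_6 = 1
z_6 = 2
w_6 = 2
d_6 = 5
y_7 = 7
z_7 = 2
w_7 = 3
d_7 = 2
h_7 = 6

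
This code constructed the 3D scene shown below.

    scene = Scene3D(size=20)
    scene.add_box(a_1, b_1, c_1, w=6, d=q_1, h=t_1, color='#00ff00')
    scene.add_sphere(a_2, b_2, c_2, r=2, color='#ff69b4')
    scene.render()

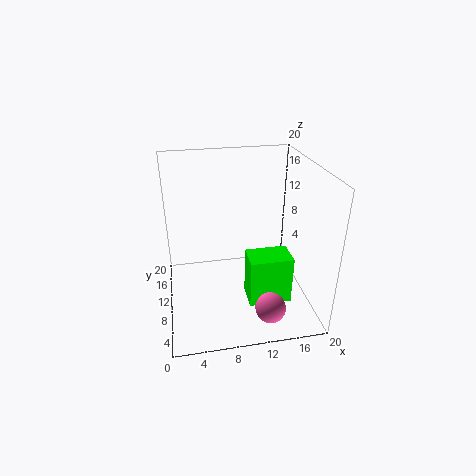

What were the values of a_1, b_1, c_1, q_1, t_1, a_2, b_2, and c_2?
a_1 = 11, b_1 = 6, c_1 = 1, q_1 = 4, t_1 = 7, a_2 = 13, b_2 = 3, c_2 = 3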